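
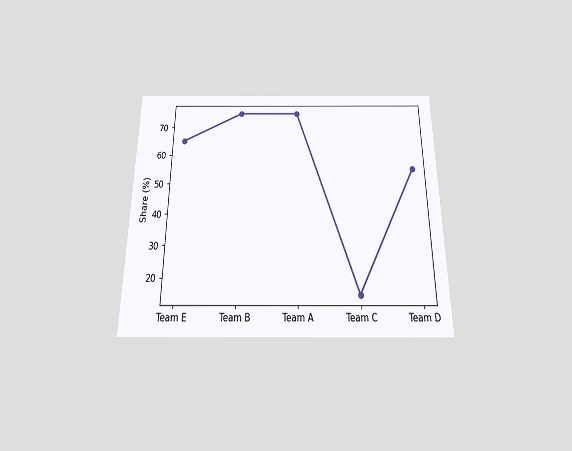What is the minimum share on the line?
The chart is viewed slightly from below. The lowest point is at Team C, and reading across to the y-axis gives 15%.

15%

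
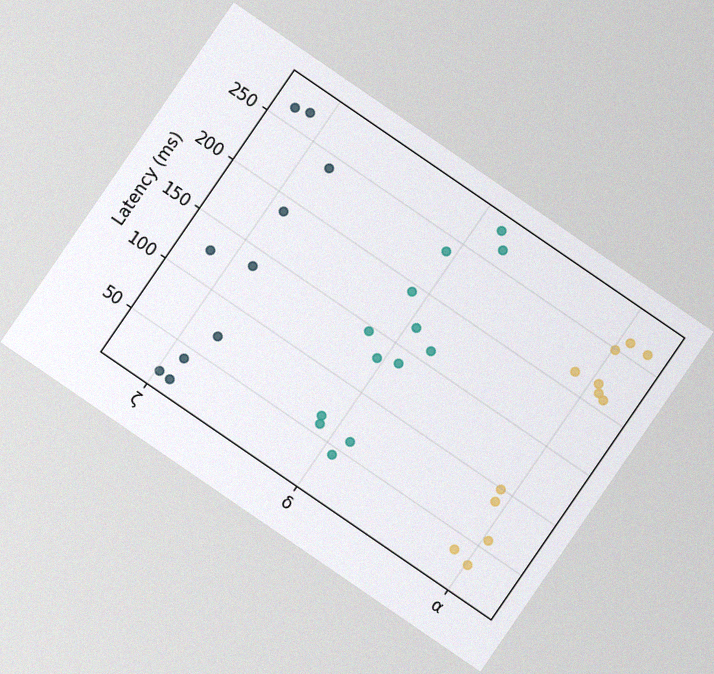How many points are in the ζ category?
The chart is tilted about 34° clockwise, with some photo noise. Counting the markers in the ζ column gives 10.

10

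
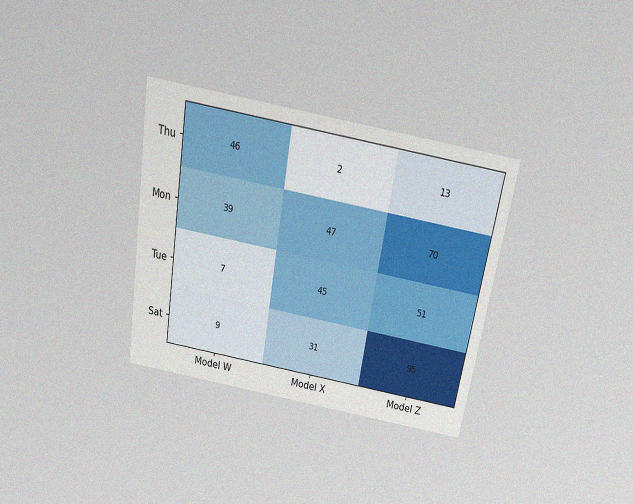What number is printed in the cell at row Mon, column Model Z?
70

The chart is tilted about 10° clockwise and viewed slightly from above, with some photo noise. The (Mon, Model Z) cell reads 70.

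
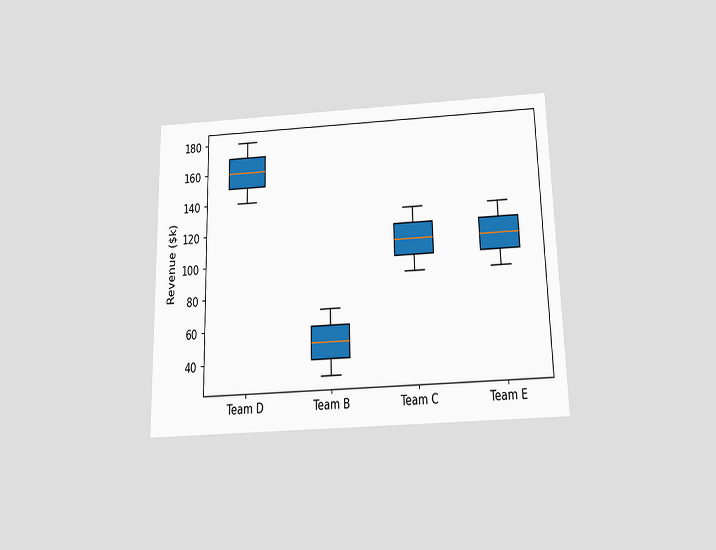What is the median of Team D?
$160k

The chart is viewed slightly from below. The median line in the Team D box sits at $160k.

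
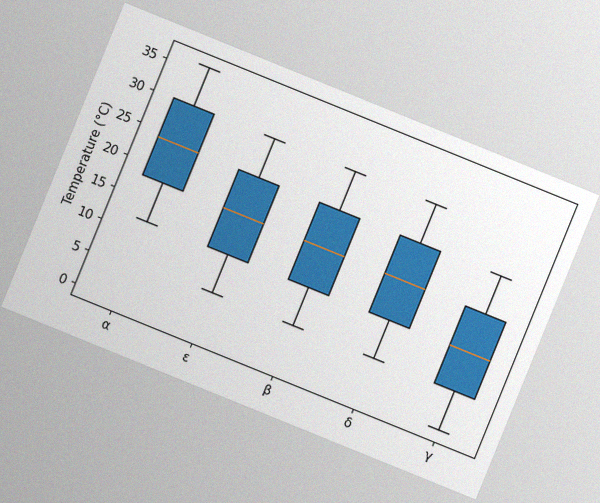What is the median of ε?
The chart is tilted about 22° clockwise, with some photo noise. The median line in the ε box sits at 18°C.

18°C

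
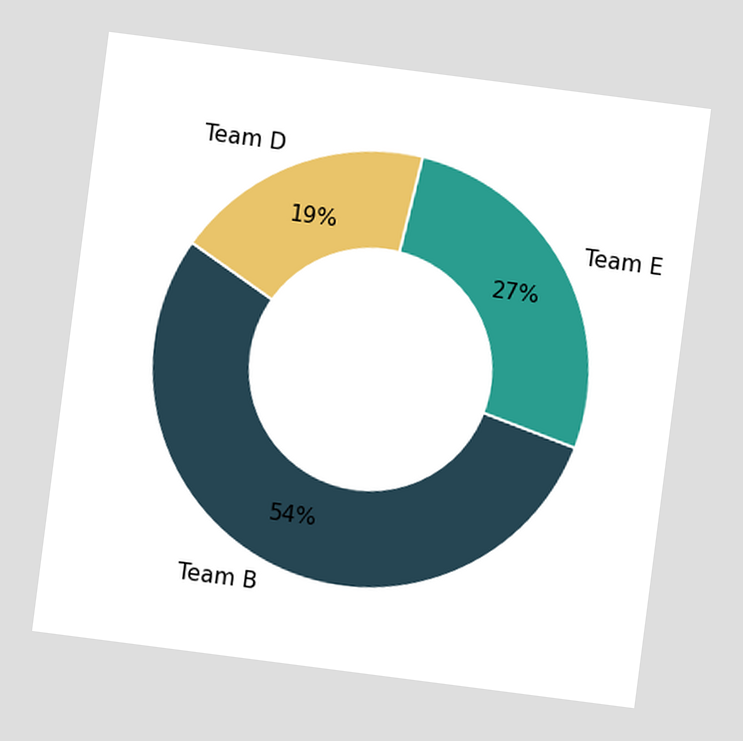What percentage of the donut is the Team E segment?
27%

The chart is tilted about 7° clockwise. The Team E segment takes up 27% of the ring.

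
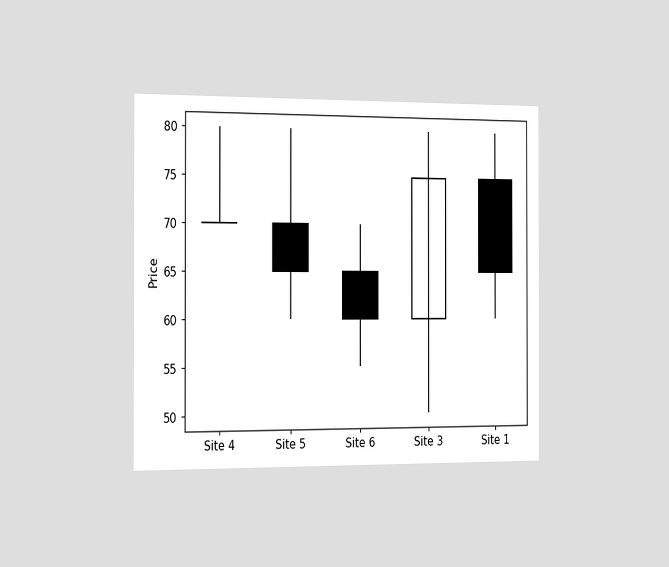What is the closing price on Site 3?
The chart is viewed slightly from the left. The Site 3 candle closes at 75.

75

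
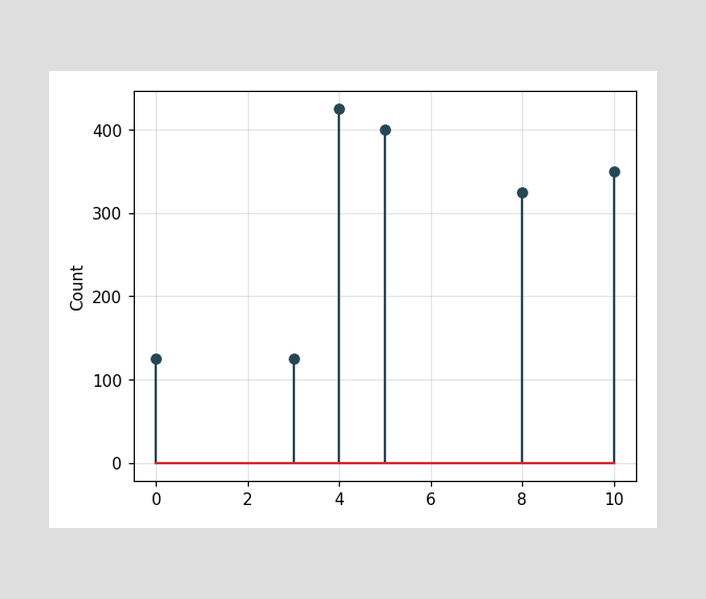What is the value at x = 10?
350

The stem at x=10 reaches 350.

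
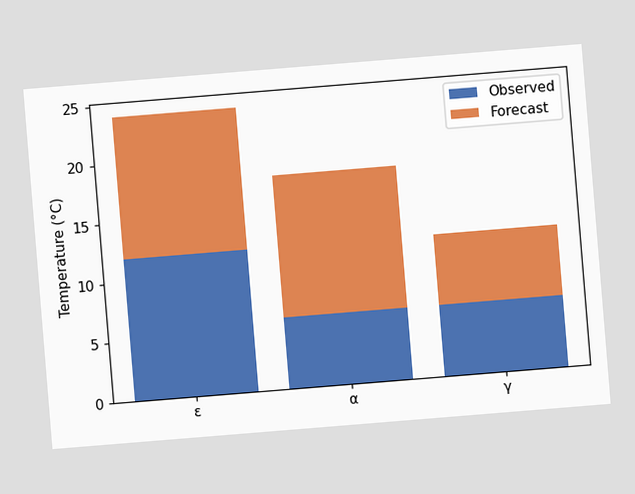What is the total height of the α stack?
The chart is tilted about 5° counter-clockwise. The α stack's top reaches 18°C on the y-axis.

18°C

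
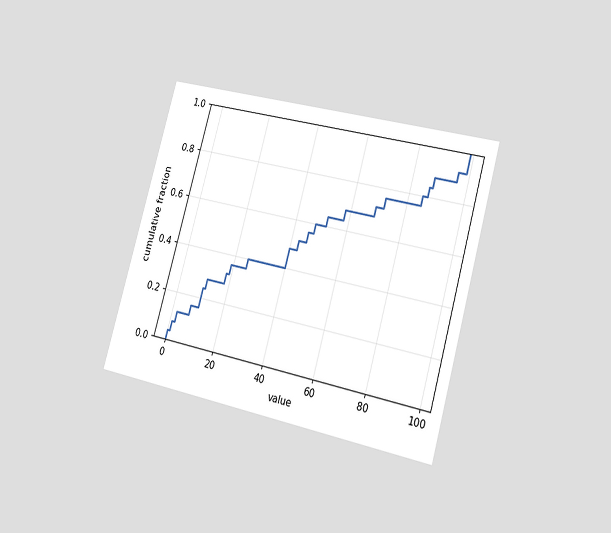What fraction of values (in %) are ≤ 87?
84%

The chart is tilted about 16° clockwise and viewed slightly from the right. At x=87 the ECDF step is at 84%.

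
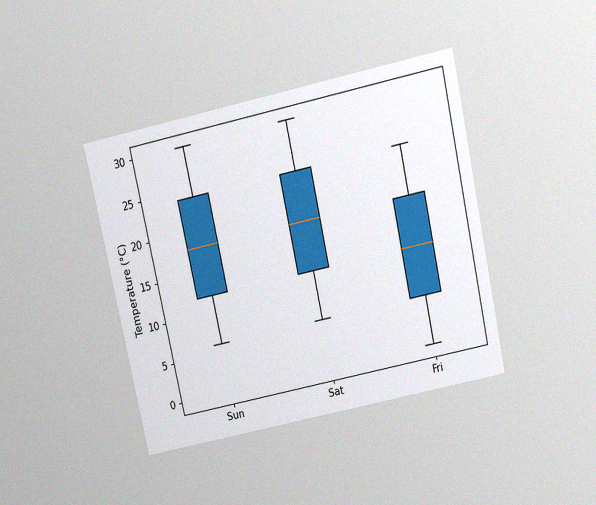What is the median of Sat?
18°C

The chart is tilted about 12° counter-clockwise and viewed slightly from above, with some photo noise. The median line in the Sat box sits at 18°C.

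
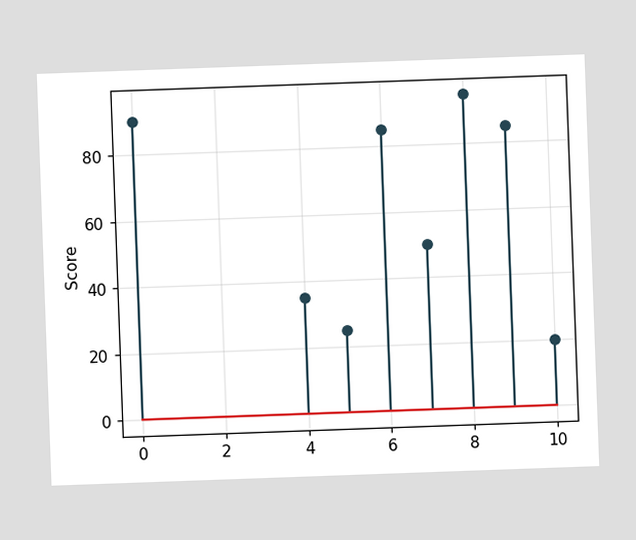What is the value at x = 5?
25

The chart is tilted about 2° counter-clockwise. The stem at x=5 reaches 25.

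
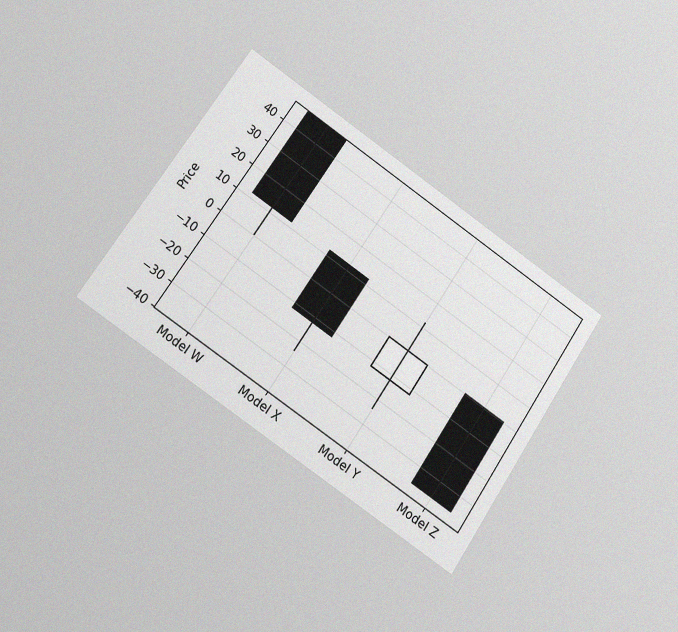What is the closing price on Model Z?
The chart is tilted about 34° clockwise and viewed at a slight angle, with some photo noise. The Model Z candle closes at -36.

-36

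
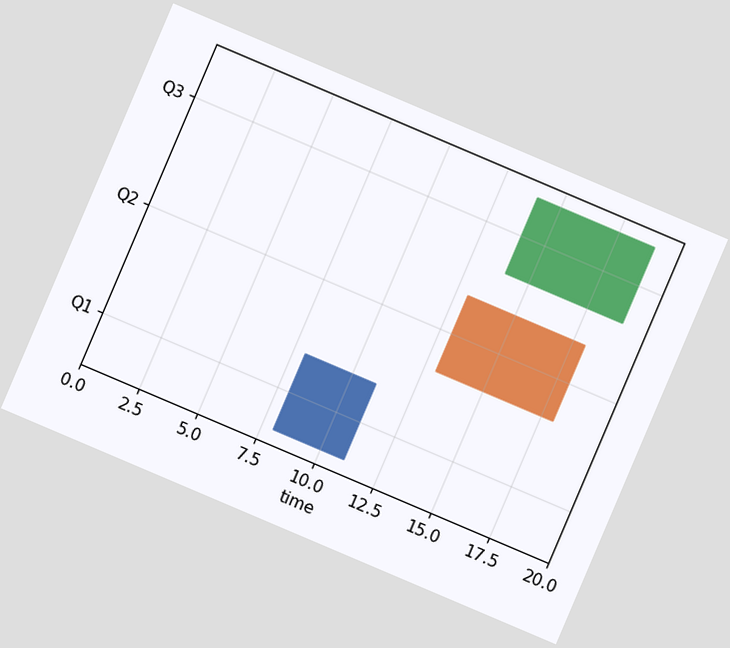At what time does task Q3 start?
14

The chart is tilted about 23° clockwise. The Q3 bar begins at t=14.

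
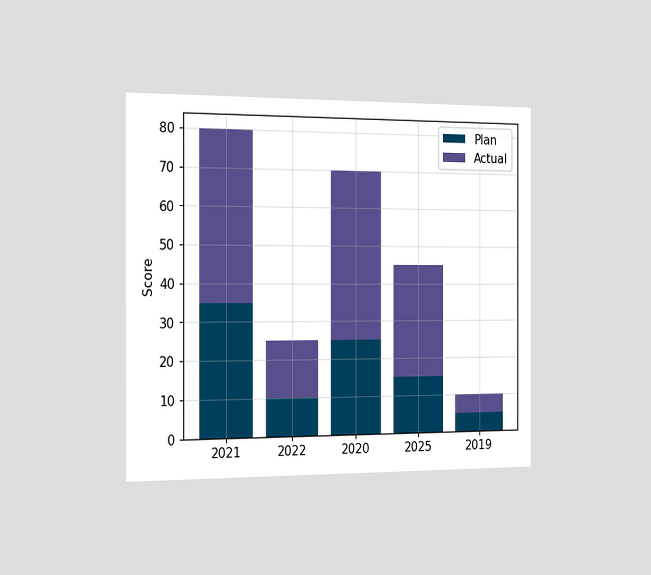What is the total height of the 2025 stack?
45

The chart is viewed slightly from the left. The 2025 stack's top reaches 45 on the y-axis.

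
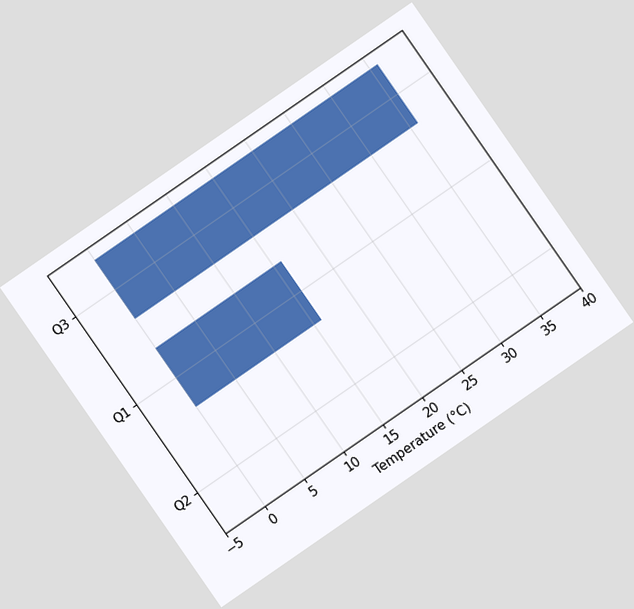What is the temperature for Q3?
36°C

The chart is tilted about 35° counter-clockwise. Reading along the chart's x-axis, the Q3 bar reaches 36°C.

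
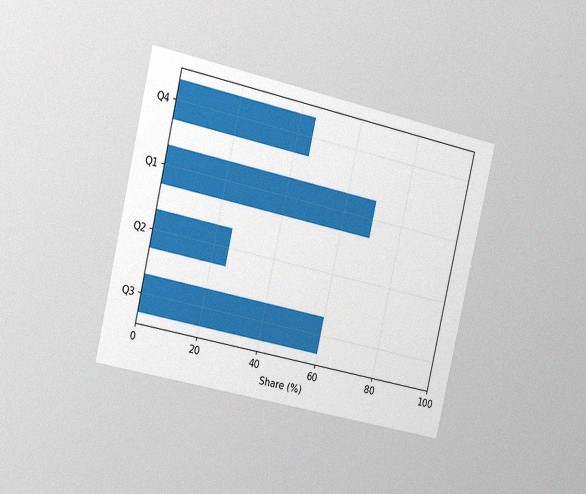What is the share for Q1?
70%

The chart is tilted about 13° clockwise and viewed slightly from the left, with some photo noise. Reading along the chart's x-axis, the Q1 bar reaches 70%.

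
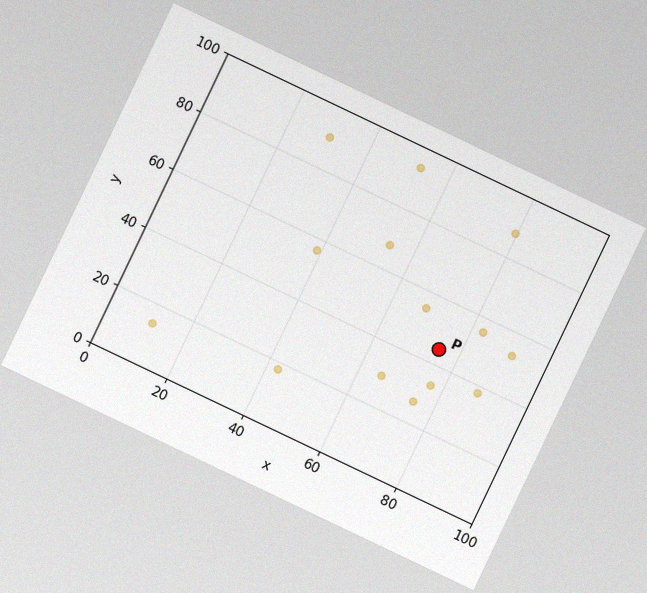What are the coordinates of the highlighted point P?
The chart is tilted about 25° clockwise, with some photo noise. Following the gridlines from P to each axis, P sits at (75, 45).

(75, 45)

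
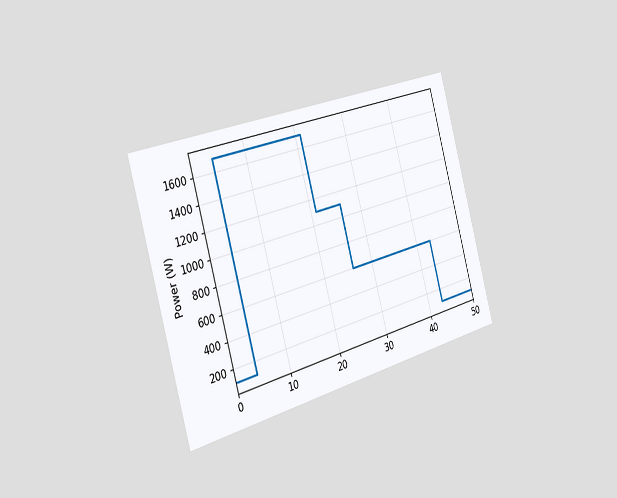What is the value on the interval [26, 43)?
The chart is tilted about 15° counter-clockwise and viewed slightly from the left. On [26, 43) the step sits at 600W.

600W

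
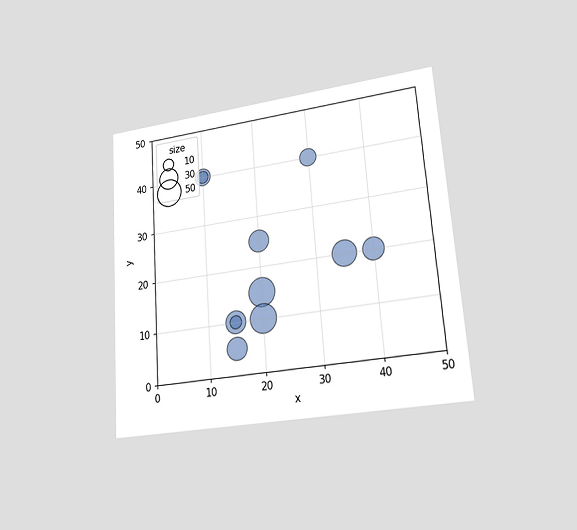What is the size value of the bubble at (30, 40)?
The chart is tilted about 4° counter-clockwise and viewed at a slight angle. Matching the bubble at (30, 40) against the size legend gives 20.

20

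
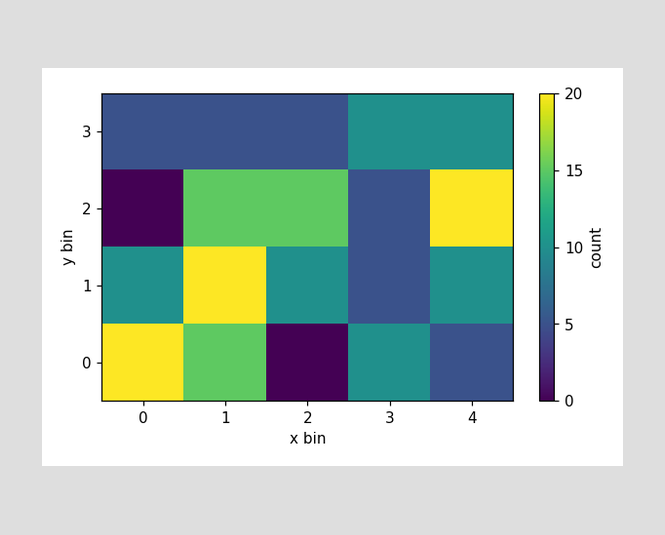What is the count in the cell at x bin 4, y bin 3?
Matching the cell (4, 3) against the colorbar gives 10.

10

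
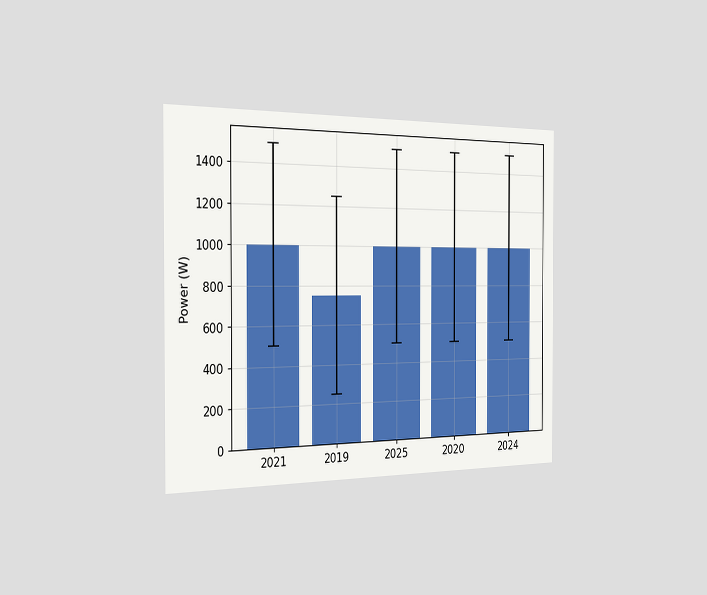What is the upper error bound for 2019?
The chart is viewed slightly from the left. The 2019 bar's upper whisker reaches 1250W.

1250W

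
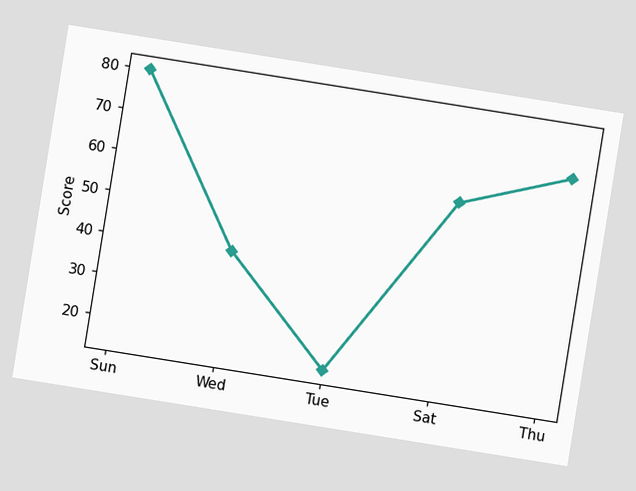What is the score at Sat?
The chart is tilted about 9° clockwise. At Sat, the line is at 60.

60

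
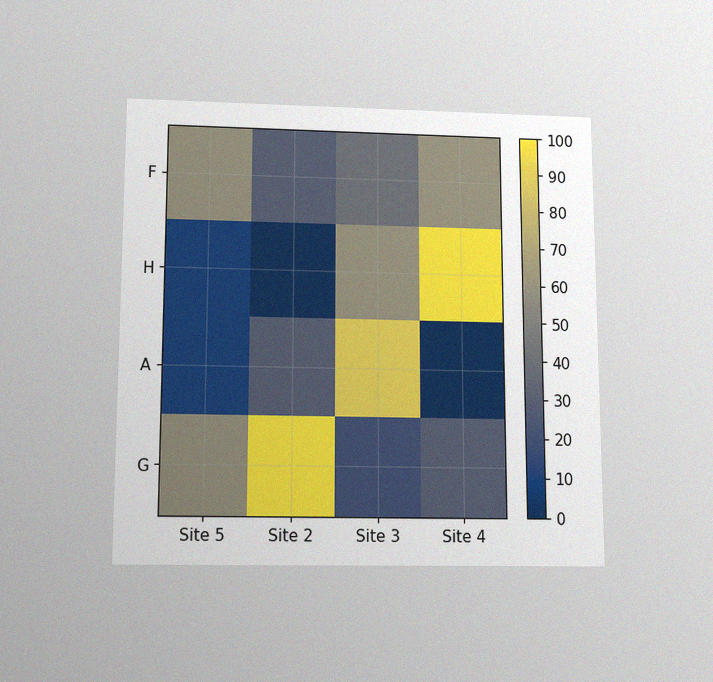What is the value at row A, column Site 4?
0

The chart is viewed slightly from below, with some photo noise. Matching cell (A, Site 4) against the colorbar gives 0.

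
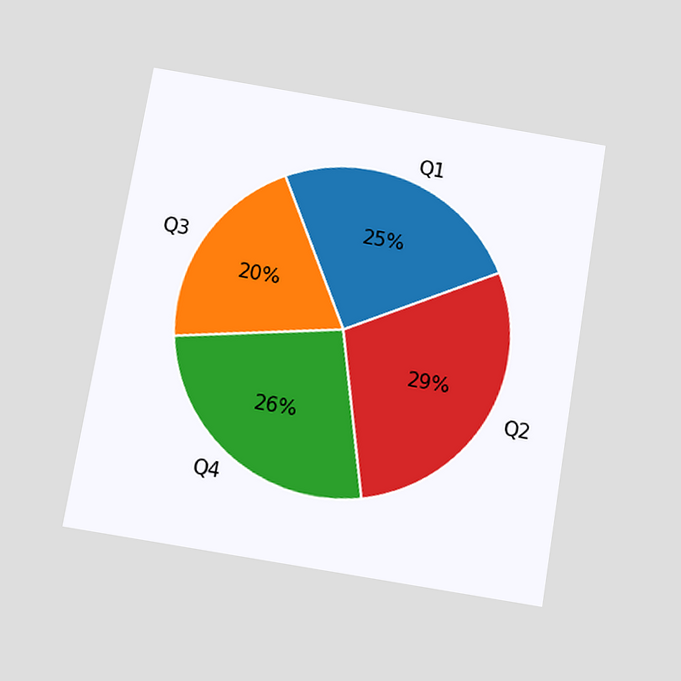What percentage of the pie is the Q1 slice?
The chart is tilted about 9° clockwise and viewed slightly from below. The Q1 slice takes up 25% of the pie.

25%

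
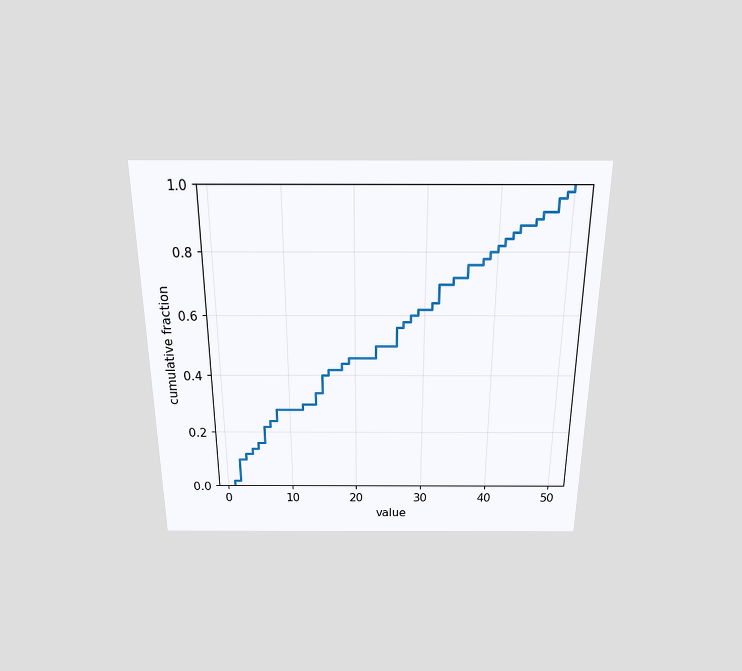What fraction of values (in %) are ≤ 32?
70%

The chart is viewed slightly from above. At x=32 the ECDF step is at 70%.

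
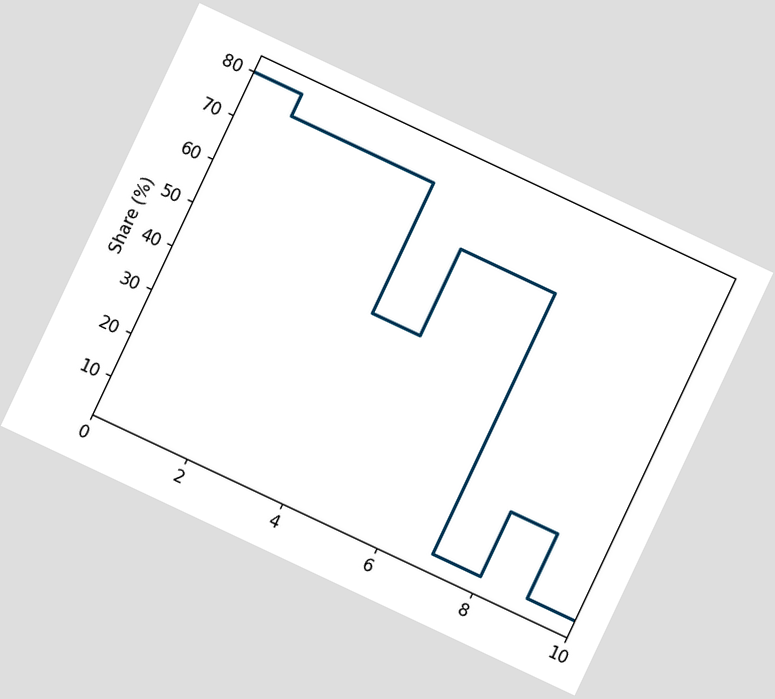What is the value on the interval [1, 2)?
75%

The chart is tilted about 25° clockwise. On [1, 2) the step sits at 75%.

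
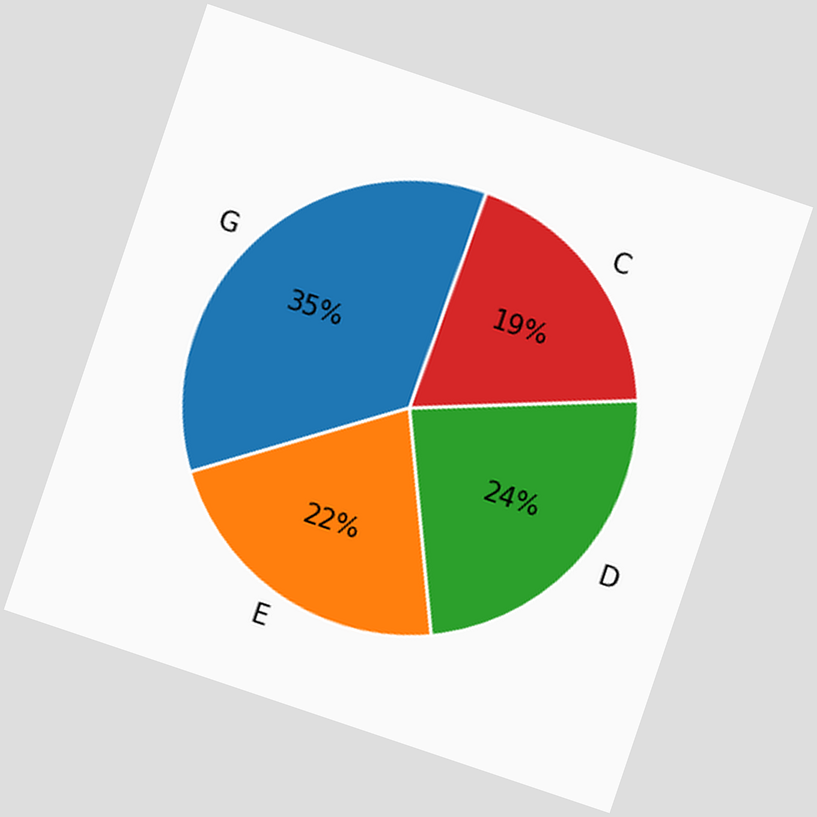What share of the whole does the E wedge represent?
The chart is tilted about 19° clockwise. The E slice takes up 22% of the pie.

22%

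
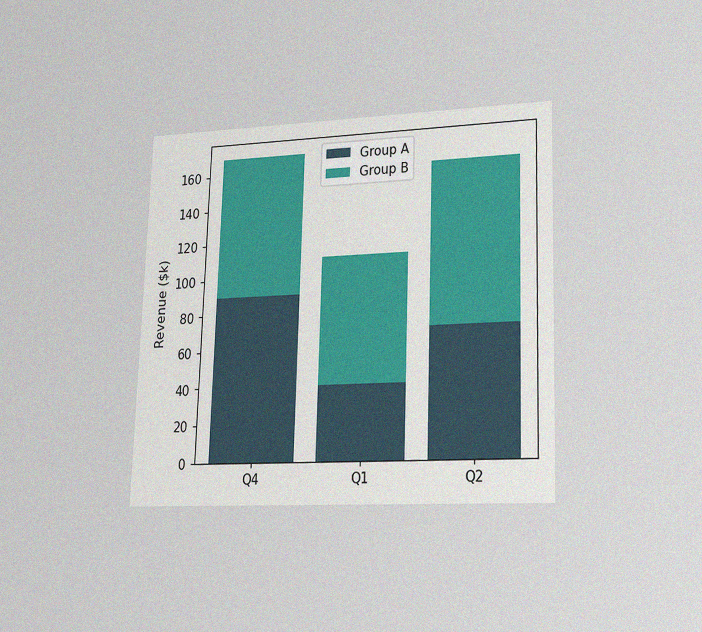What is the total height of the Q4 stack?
The chart is viewed at a slight angle, with some photo noise. The Q4 stack's top reaches $170k on the y-axis.

$170k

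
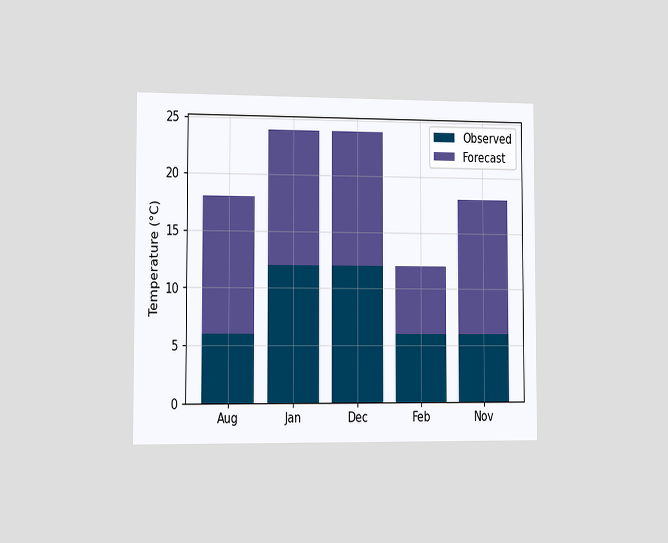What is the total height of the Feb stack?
The chart is viewed slightly from the left. The Feb stack's top reaches 12°C on the y-axis.

12°C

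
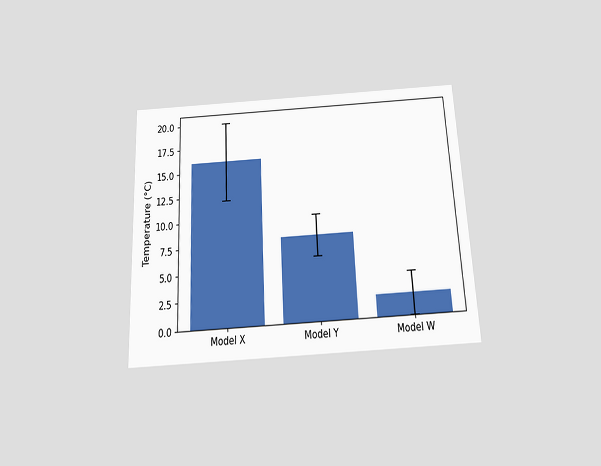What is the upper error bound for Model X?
The chart is tilted about 3° counter-clockwise and viewed slightly from below. The Model X bar's upper whisker reaches 20°C.

20°C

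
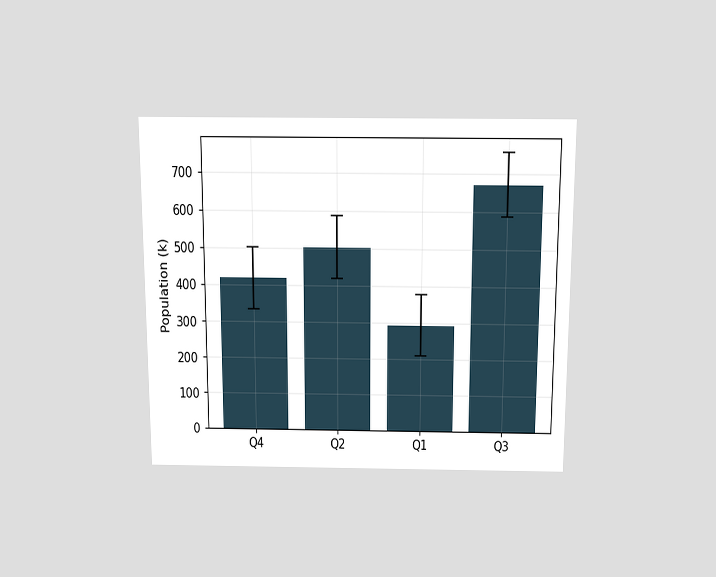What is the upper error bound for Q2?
588k

The chart is viewed slightly from above. The Q2 bar's upper whisker reaches 588k.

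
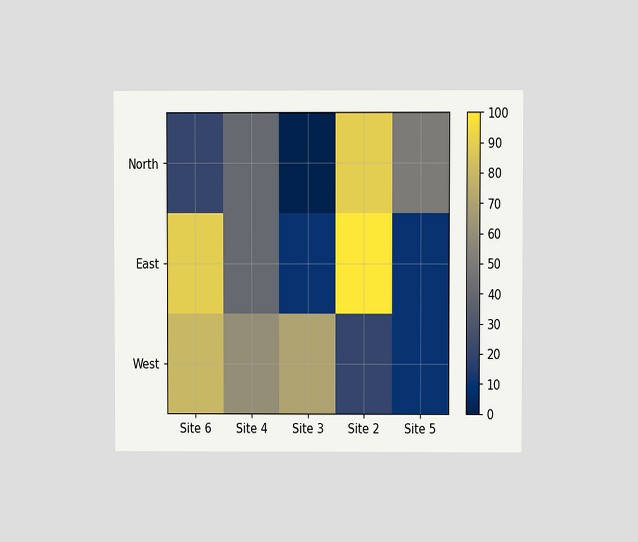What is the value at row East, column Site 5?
The chart is viewed at a slight angle. Matching cell (East, Site 5) against the colorbar gives 10.

10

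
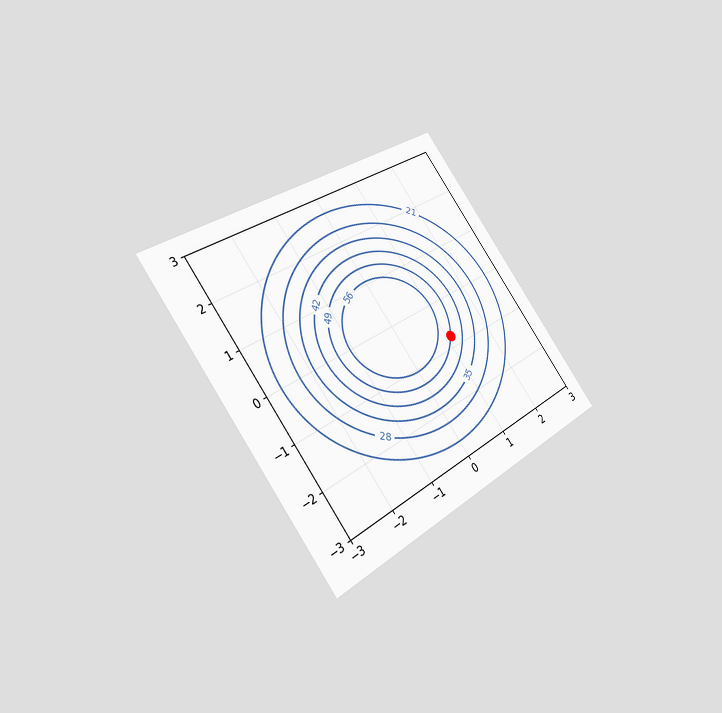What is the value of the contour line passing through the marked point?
49

The chart is tilted about 36° counter-clockwise and viewed slightly from the left. The marked point sits on the contour labelled 49.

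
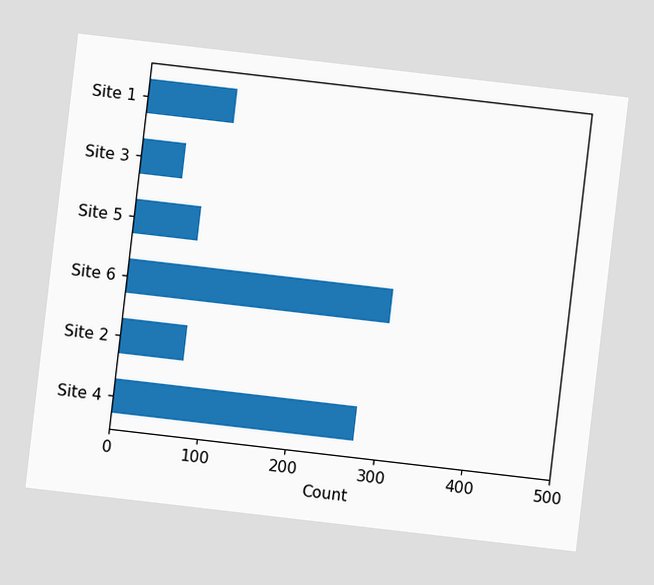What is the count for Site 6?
The chart is tilted about 7° clockwise. Reading along the chart's x-axis, the Site 6 bar reaches 300.

300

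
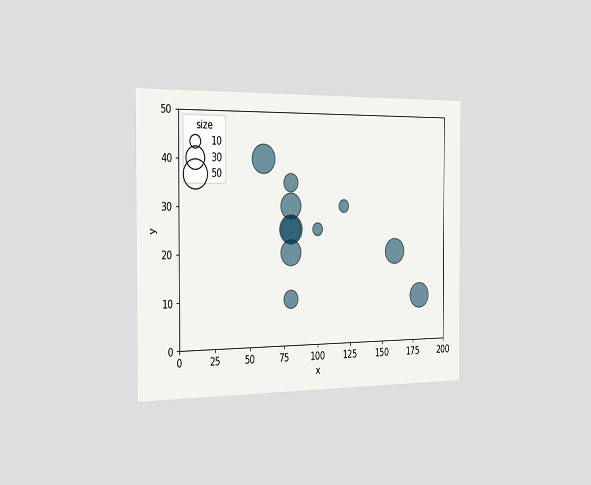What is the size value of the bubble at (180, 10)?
The chart is viewed slightly from the left. Matching the bubble at (180, 10) against the size legend gives 40.

40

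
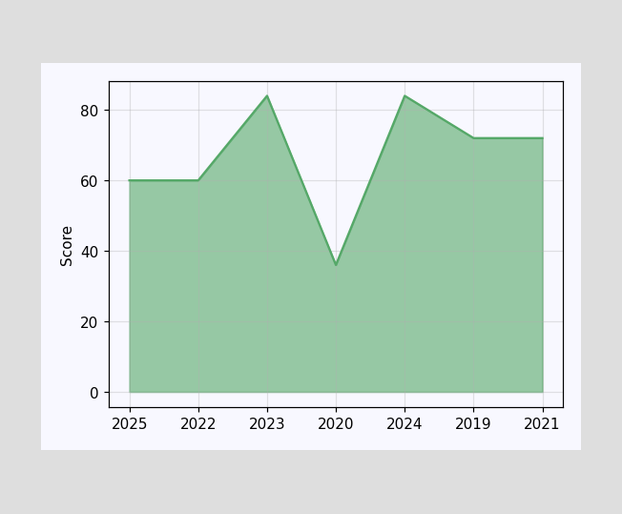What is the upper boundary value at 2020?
36

At 2020 the upper boundary is at 36.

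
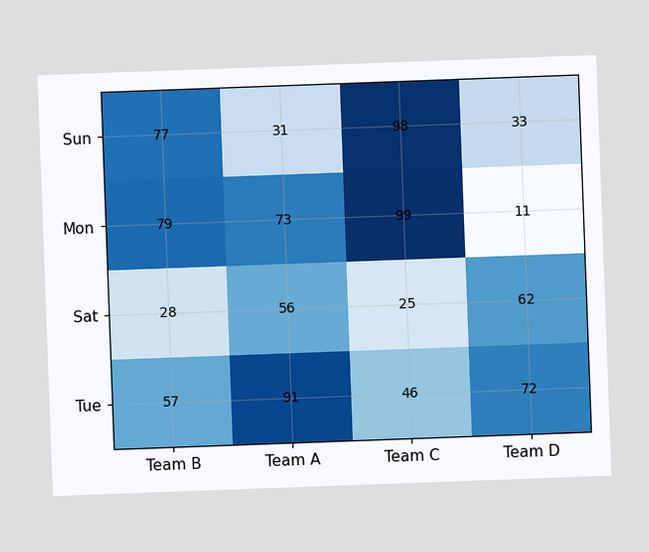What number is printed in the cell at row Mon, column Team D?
11

The chart is tilted about 2° counter-clockwise. The (Mon, Team D) cell reads 11.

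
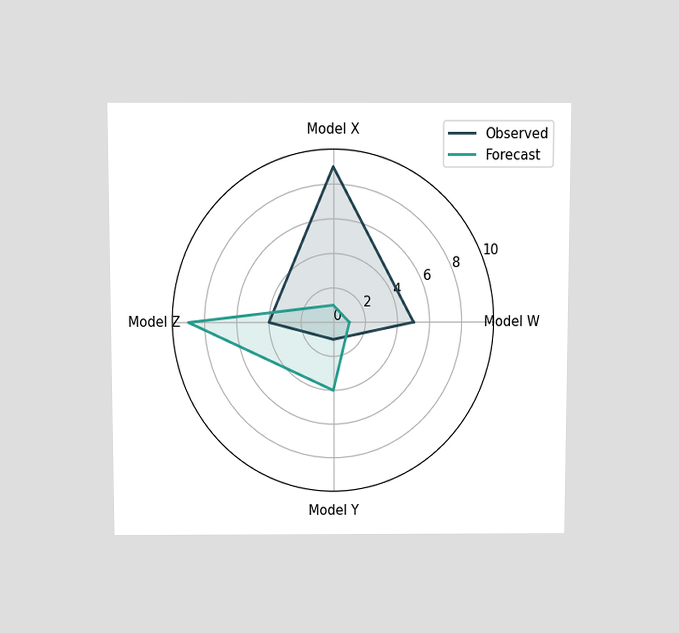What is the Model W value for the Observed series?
The chart is viewed slightly from above. On the Model W axis, Observed reaches 5.

5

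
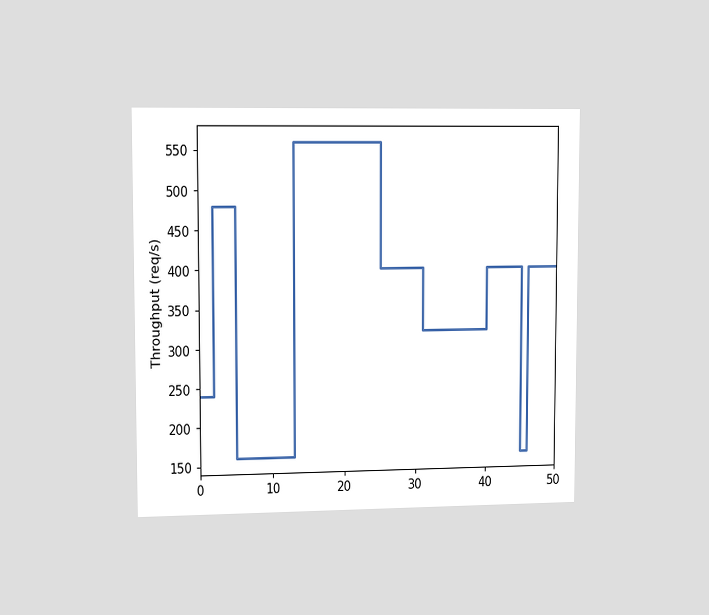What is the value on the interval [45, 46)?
160req/s

The chart is viewed slightly from the left. On [45, 46) the step sits at 160req/s.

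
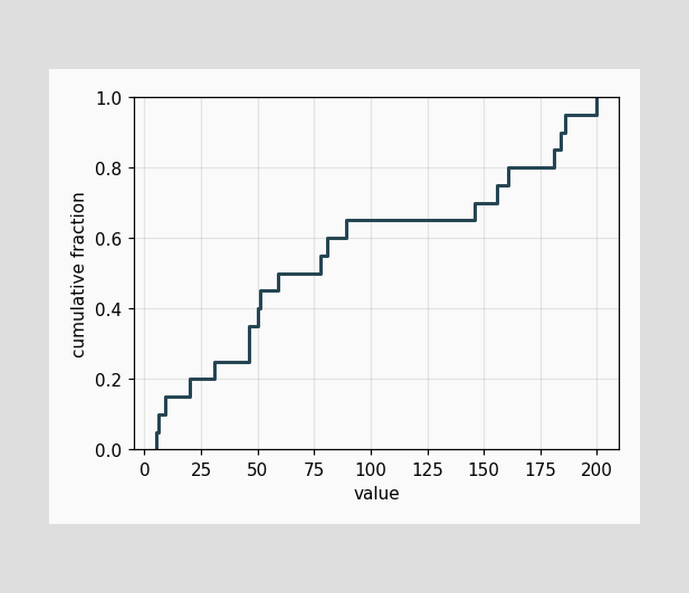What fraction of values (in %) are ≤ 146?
70%

At x=146 the ECDF step is at 70%.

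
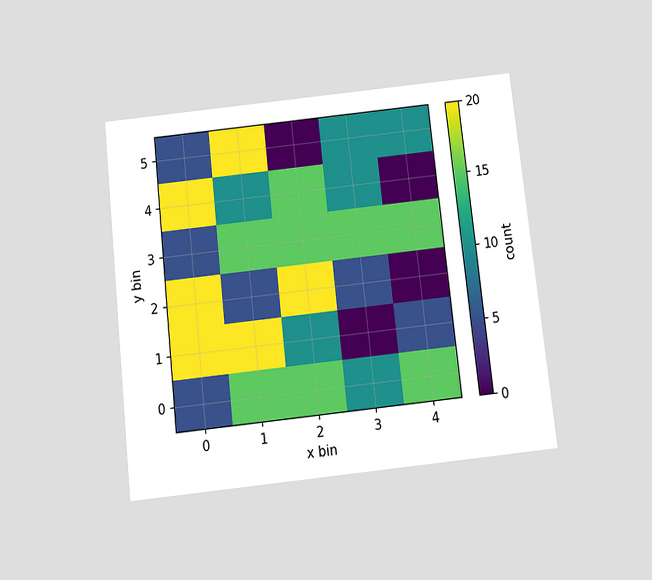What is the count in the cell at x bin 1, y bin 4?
The chart is tilted about 6° counter-clockwise and viewed slightly from below. Matching the cell (1, 4) against the colorbar gives 10.

10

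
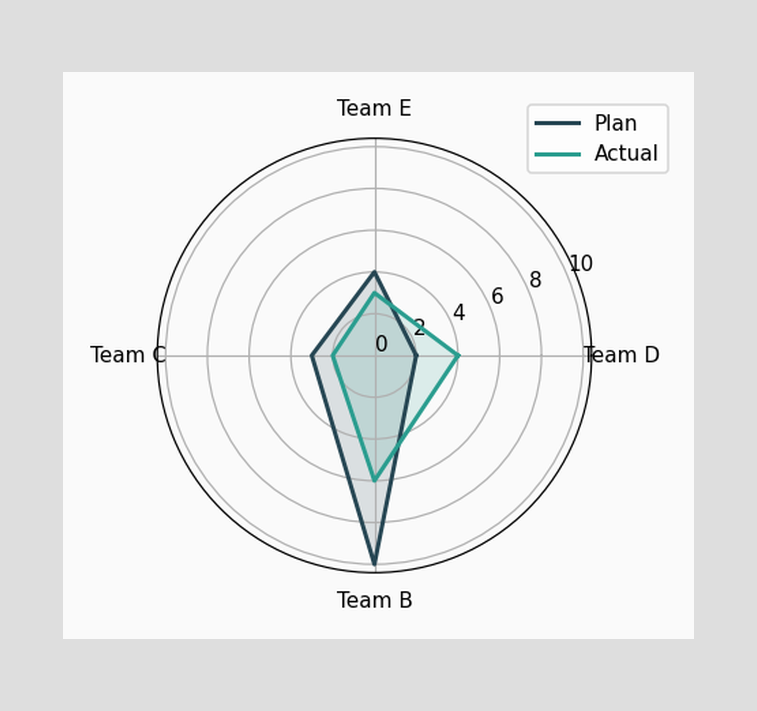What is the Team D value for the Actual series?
4

On the Team D axis, Actual reaches 4.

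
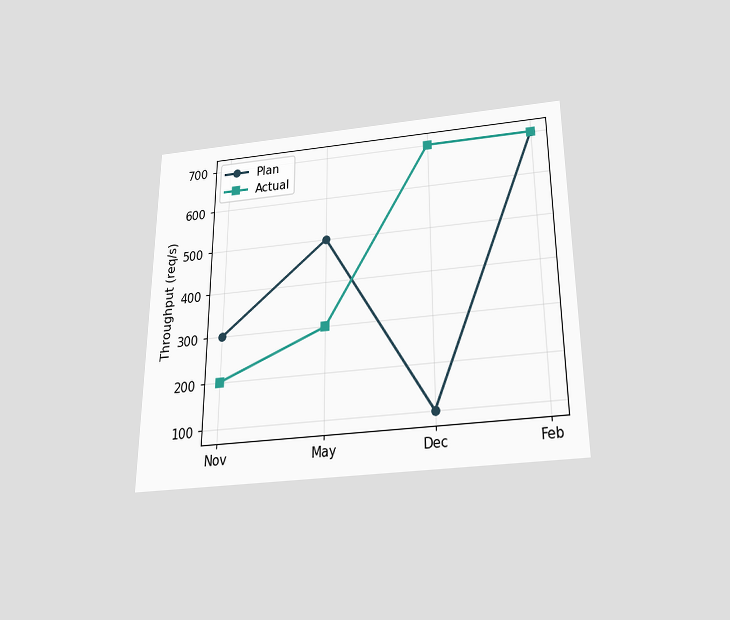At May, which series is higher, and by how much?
The chart is viewed slightly from below. At May, Plan sits above the other line by 200req/s.

Plan, by 200req/s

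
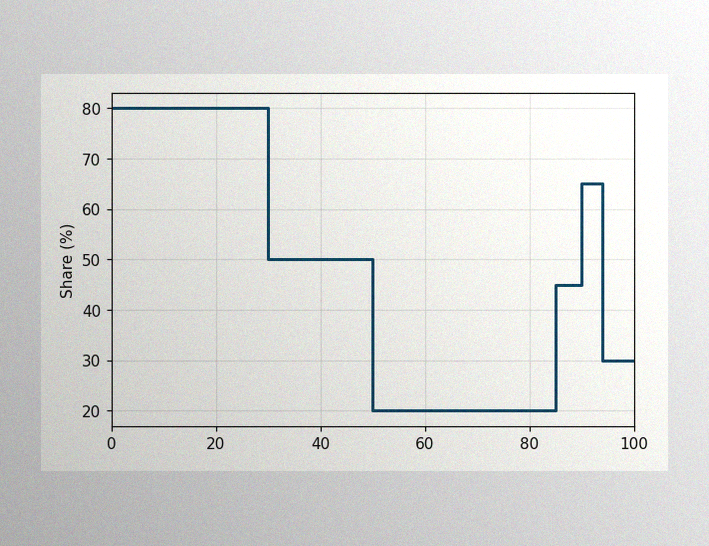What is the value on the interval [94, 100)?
30%

The image has some photo noise and uneven lighting. On [94, 100) the step sits at 30%.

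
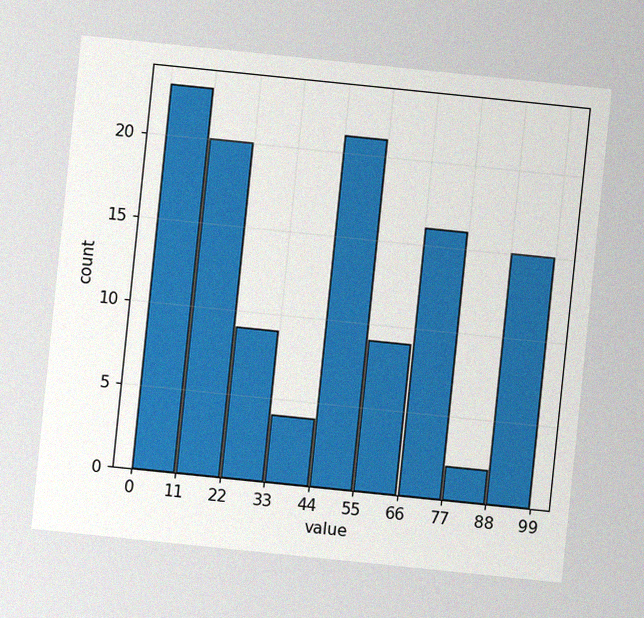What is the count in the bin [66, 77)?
16

The chart is tilted about 6° clockwise, with some photo noise. The [66, 77) bin has height 16.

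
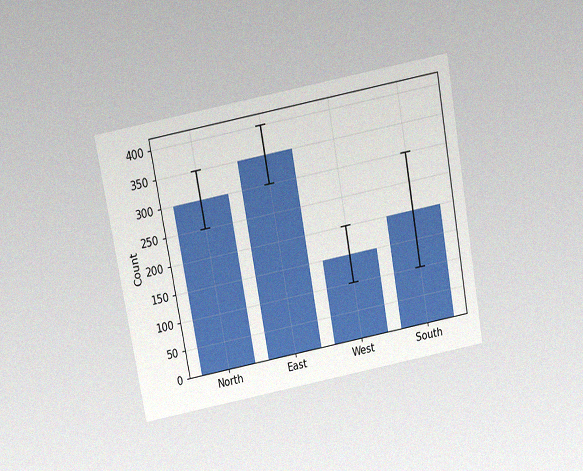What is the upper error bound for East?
The chart is tilted about 10° counter-clockwise and viewed slightly from above, with some photo noise. The East bar's upper whisker reaches 400.

400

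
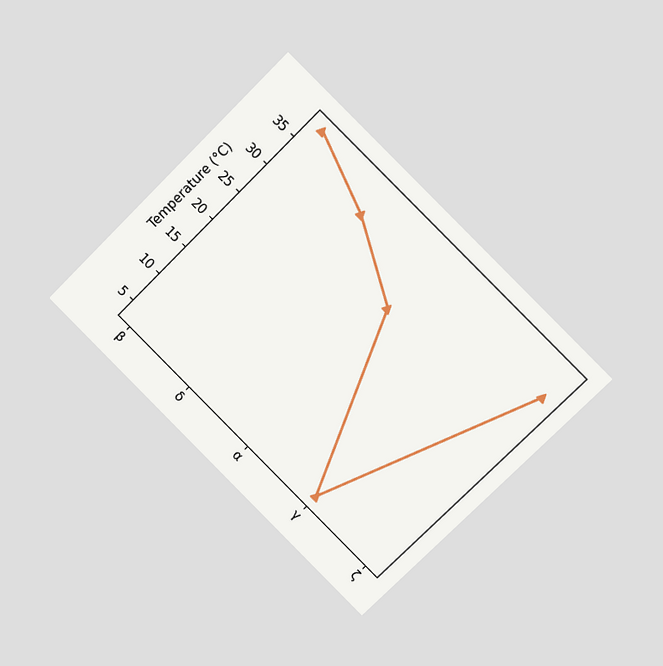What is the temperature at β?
38°C

The chart is tilted about 45° clockwise and viewed at a slight angle. At β, the line is at 38°C.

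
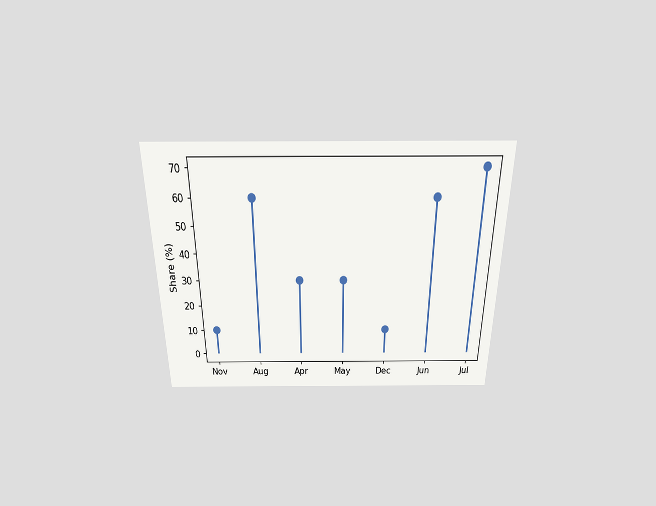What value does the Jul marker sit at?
The chart is viewed slightly from above. The Jul marker sits at 70%.

70%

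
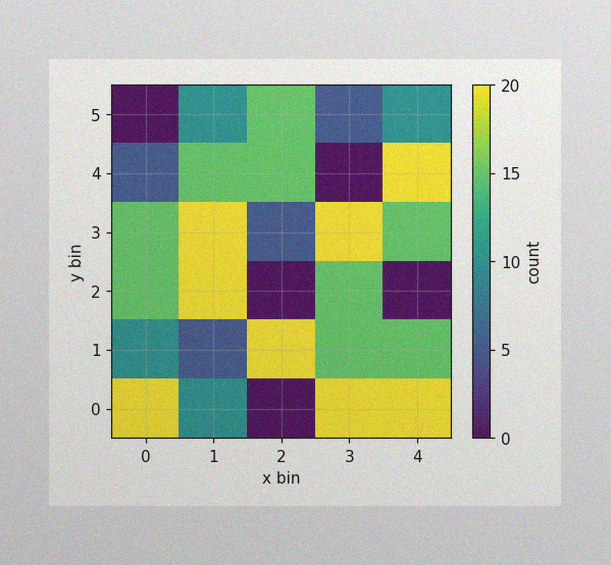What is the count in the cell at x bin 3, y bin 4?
The image has some photo noise and uneven lighting. Matching the cell (3, 4) against the colorbar gives 0.

0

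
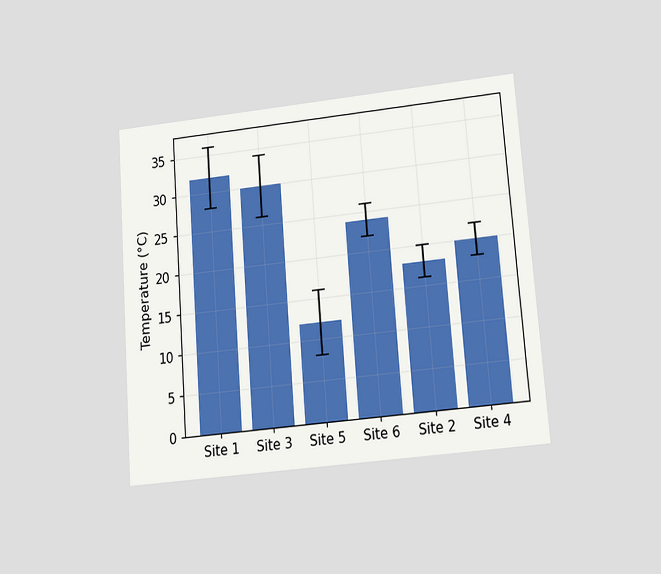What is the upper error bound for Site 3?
34°C

The chart is tilted about 4° counter-clockwise and viewed slightly from below. The Site 3 bar's upper whisker reaches 34°C.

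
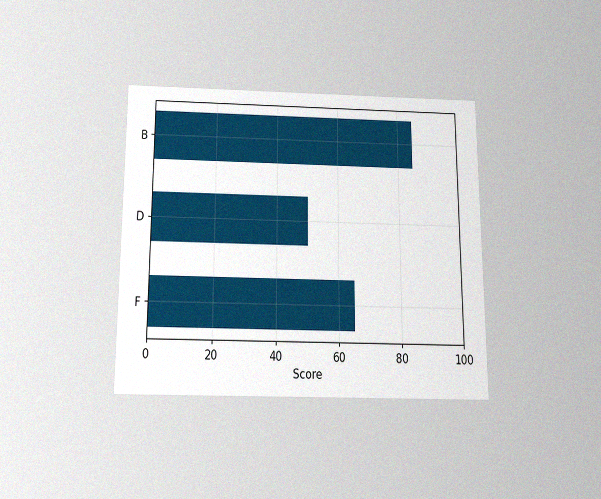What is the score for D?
50

The chart is viewed slightly from below, with some photo noise. Reading along the chart's x-axis, the D bar reaches 50.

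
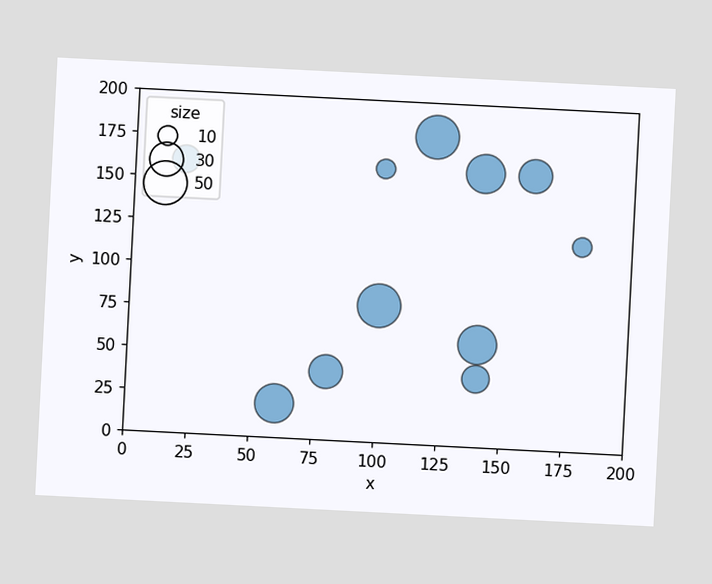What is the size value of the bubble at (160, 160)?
30

The chart is tilted about 3° clockwise. Matching the bubble at (160, 160) against the size legend gives 30.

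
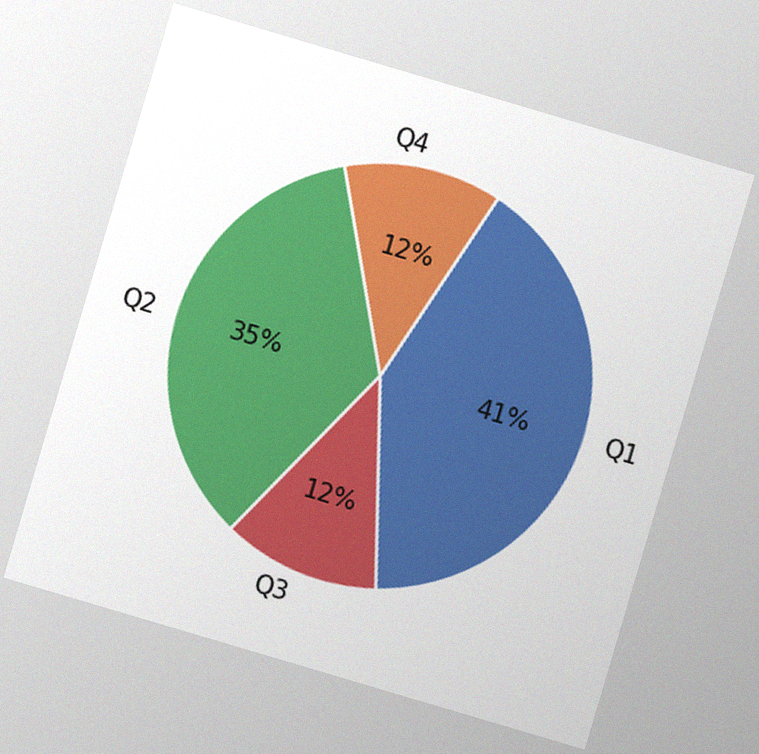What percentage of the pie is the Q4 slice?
The chart is tilted about 16° clockwise, with some photo noise. The Q4 slice takes up 12% of the pie.

12%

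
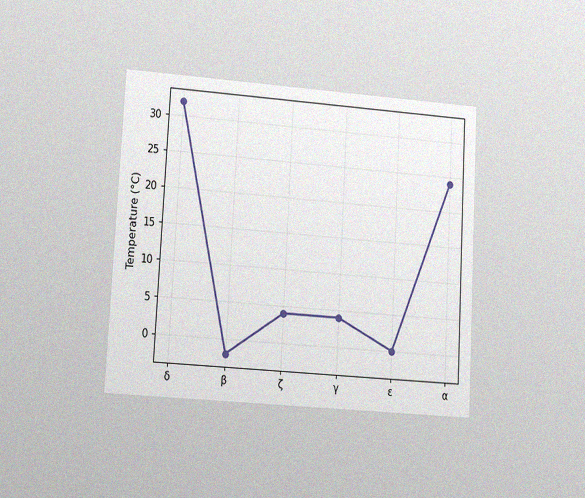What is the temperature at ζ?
4°C

The chart is tilted about 3° clockwise and viewed at a slight angle, with some photo noise. At ζ, the line is at 4°C.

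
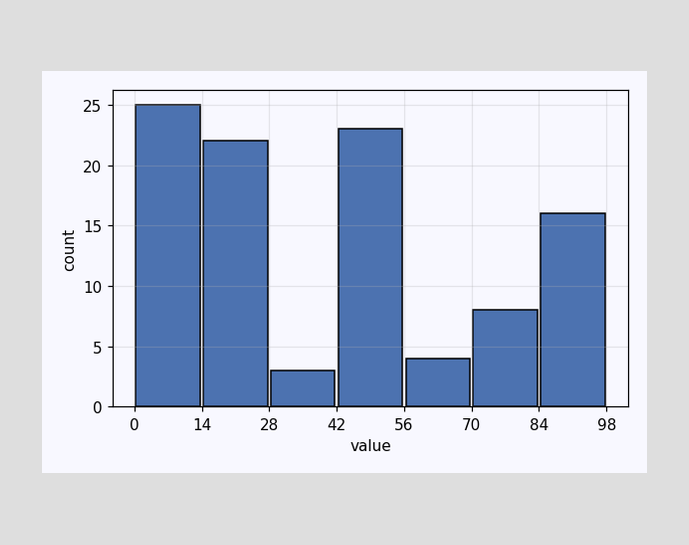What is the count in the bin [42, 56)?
The [42, 56) bin has height 23.

23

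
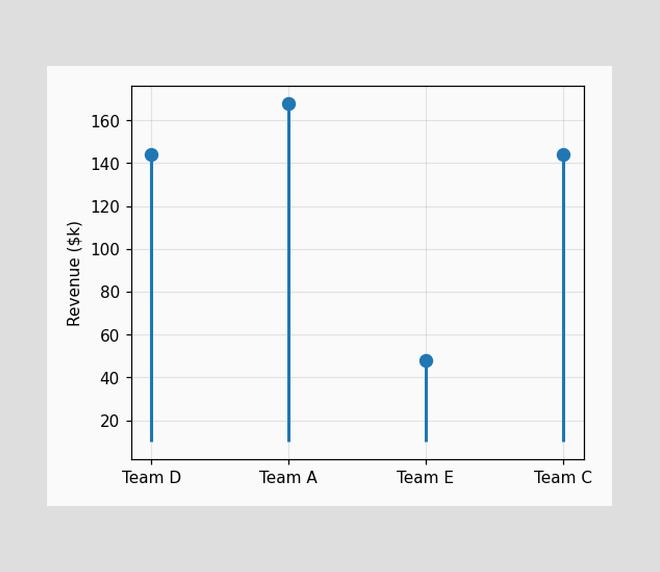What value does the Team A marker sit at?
$168k

The Team A marker sits at $168k.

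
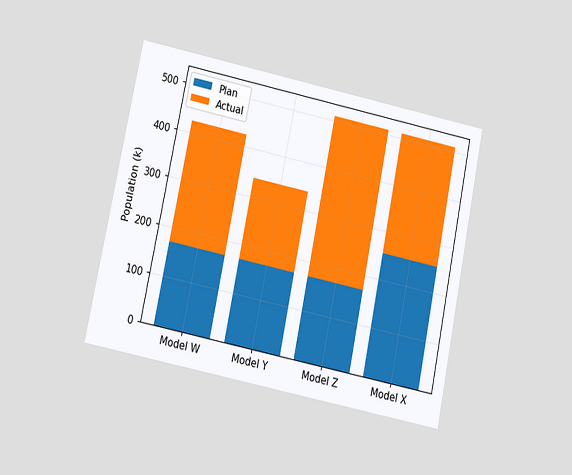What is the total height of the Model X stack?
The chart is tilted about 12° clockwise and viewed at a slight angle. The Model X stack's top reaches 510k on the y-axis.

510k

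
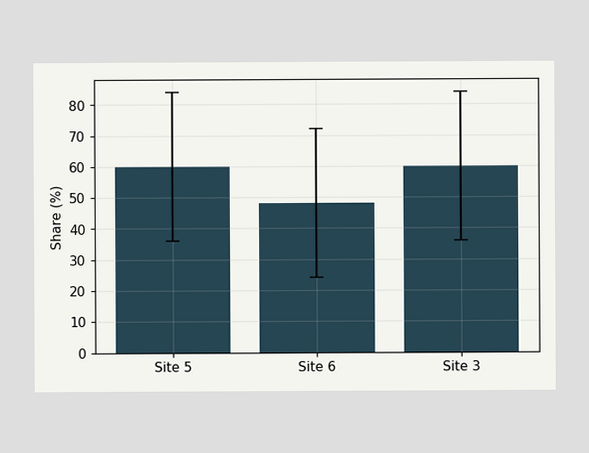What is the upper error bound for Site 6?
The Site 6 bar's upper whisker reaches 72%.

72%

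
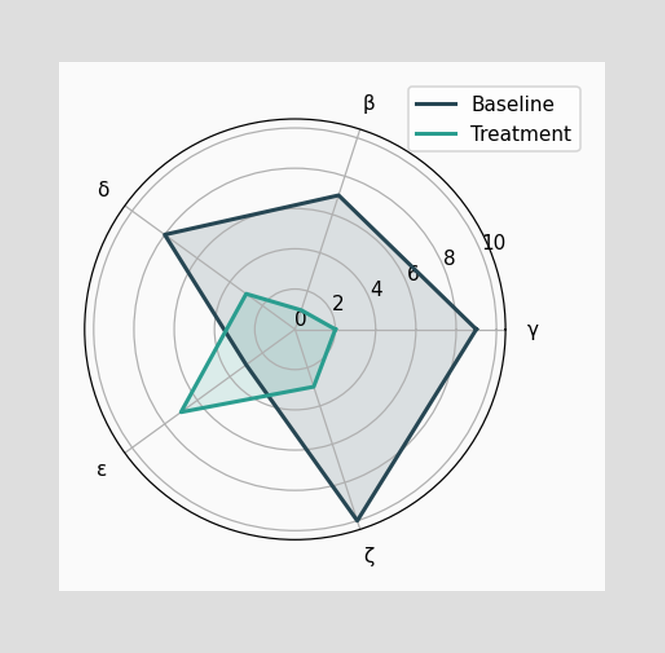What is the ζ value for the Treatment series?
On the ζ axis, Treatment reaches 3.

3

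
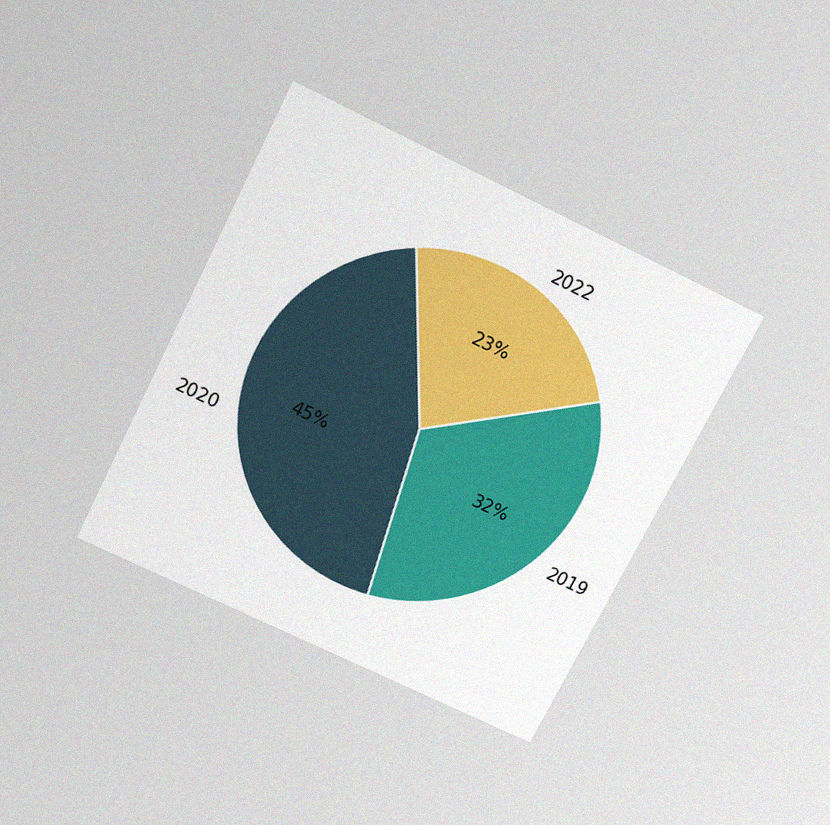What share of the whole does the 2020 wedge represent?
The chart is tilted about 27° clockwise and viewed slightly from above, with some photo noise. The 2020 slice takes up 45% of the pie.

45%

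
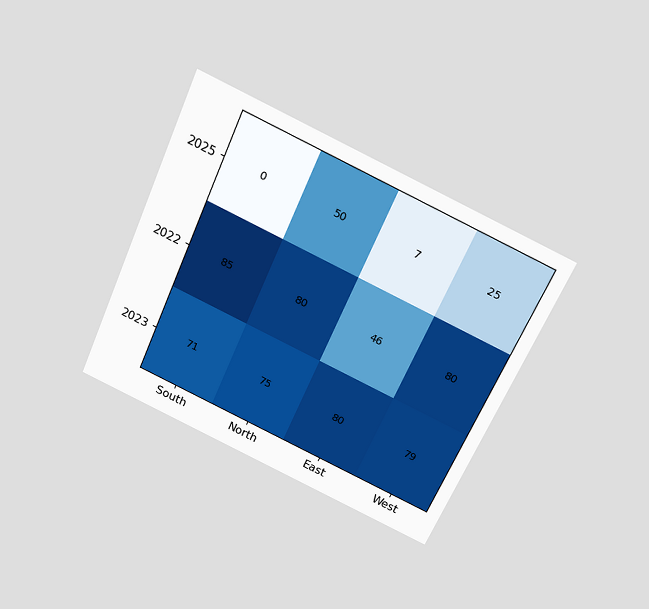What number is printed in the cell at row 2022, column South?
The chart is tilted about 24° clockwise and viewed slightly from above. The (2022, South) cell reads 85.

85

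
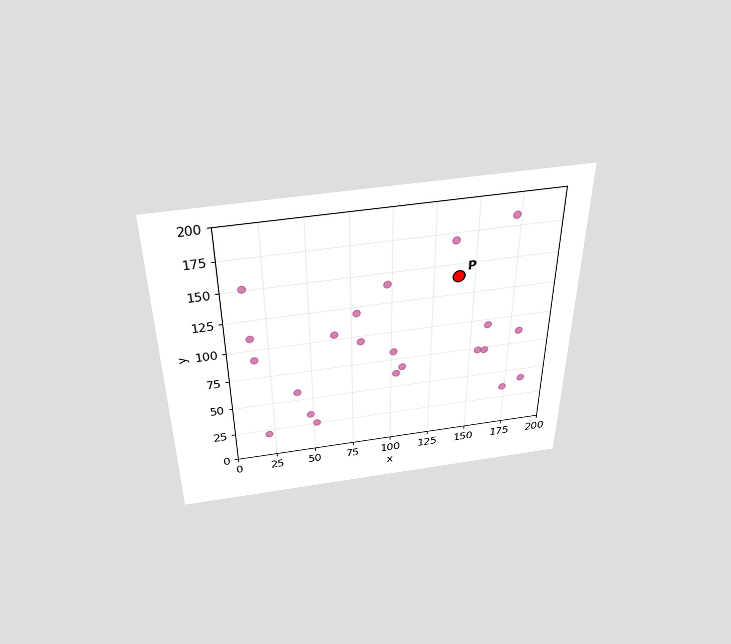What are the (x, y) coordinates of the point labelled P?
The chart is viewed slightly from above. Following the gridlines from P to each axis, P sits at (140, 140).

(140, 140)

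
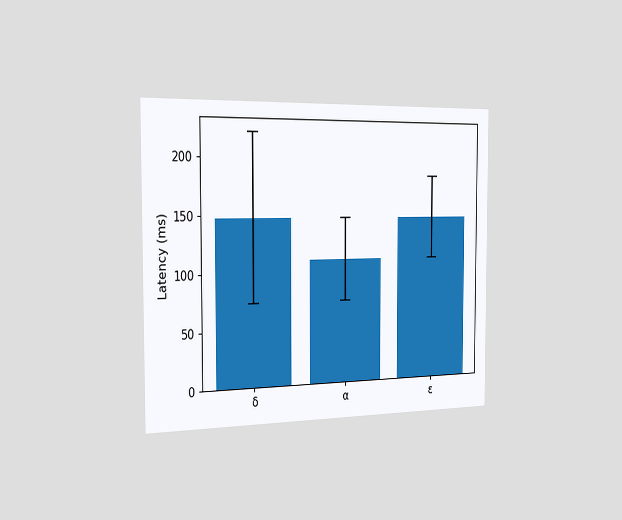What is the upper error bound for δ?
The chart is viewed slightly from the left. The δ bar's upper whisker reaches 222ms.

222ms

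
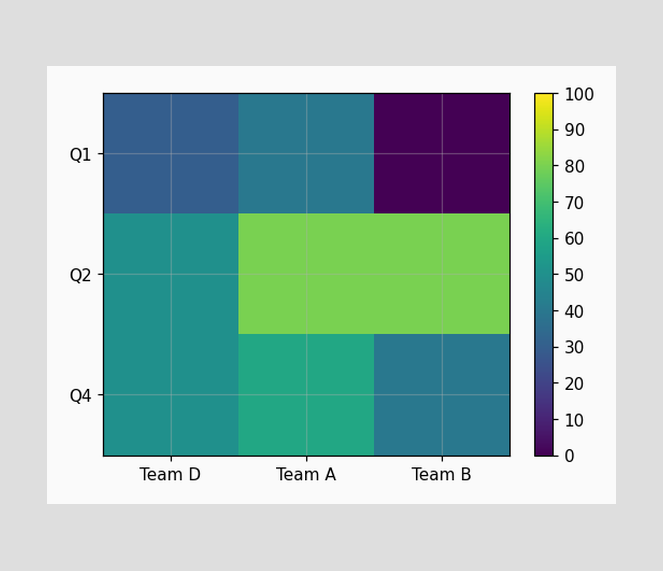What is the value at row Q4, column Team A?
Matching cell (Q4, Team A) against the colorbar gives 60.

60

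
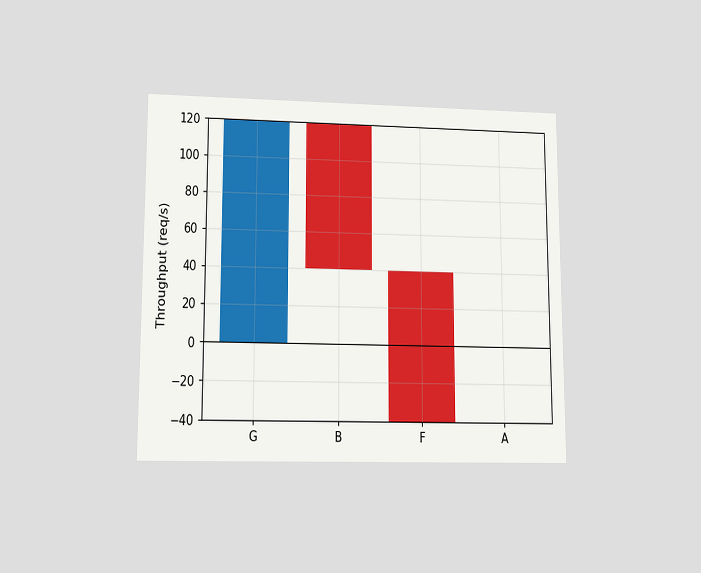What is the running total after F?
The chart is viewed at a slight angle. After F the running total reaches -40req/s.

-40req/s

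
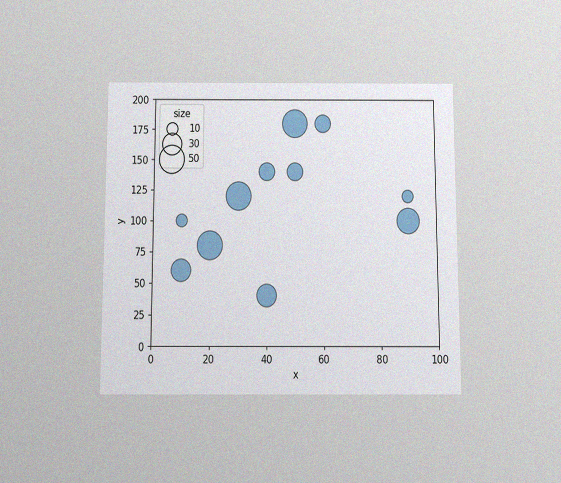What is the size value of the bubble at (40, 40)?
30

The chart is viewed slightly from below, with some photo noise. Matching the bubble at (40, 40) against the size legend gives 30.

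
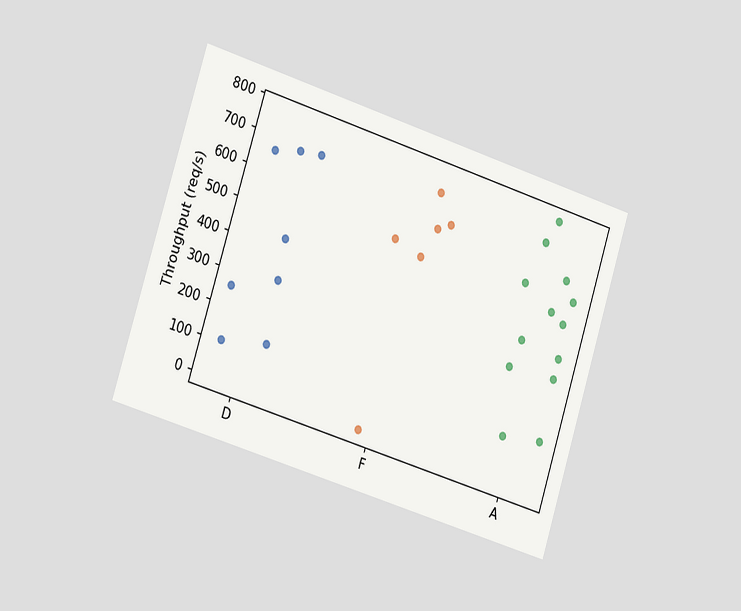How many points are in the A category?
13

The chart is tilted about 17° clockwise and viewed slightly from the left. Counting the markers in the A column gives 13.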